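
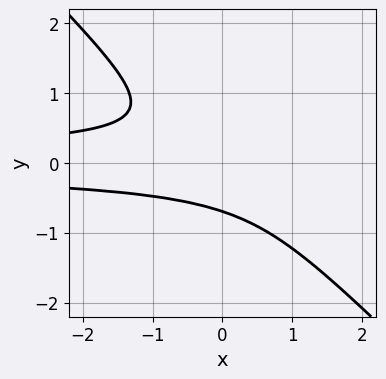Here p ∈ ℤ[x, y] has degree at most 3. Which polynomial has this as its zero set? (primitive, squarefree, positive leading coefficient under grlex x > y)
3*x*y^2 + 3*y^3 + 1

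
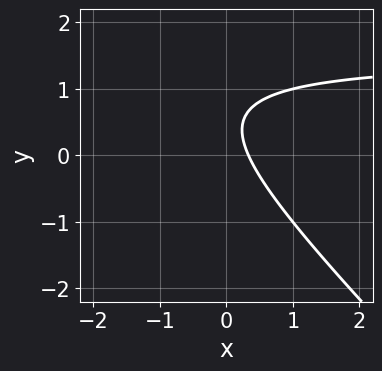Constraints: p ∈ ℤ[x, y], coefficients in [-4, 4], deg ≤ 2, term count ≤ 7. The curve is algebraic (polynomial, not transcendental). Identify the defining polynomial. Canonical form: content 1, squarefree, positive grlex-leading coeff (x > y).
2*x*y + 2*y^2 - 3*x - 2*y + 1

(a) deg p = 2. A generic line meets the curve in up to 2 points.
(b) Reading off the gridlines: it misses every integer gridline on the y-axis.
(c) Solving for integer coefficients yields p as stated.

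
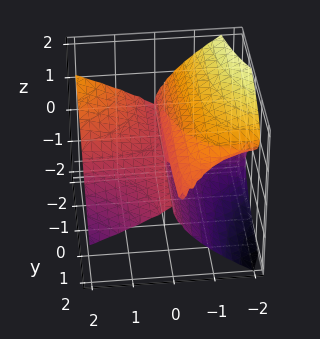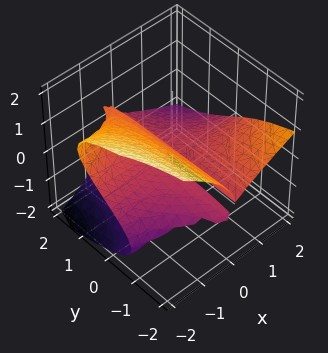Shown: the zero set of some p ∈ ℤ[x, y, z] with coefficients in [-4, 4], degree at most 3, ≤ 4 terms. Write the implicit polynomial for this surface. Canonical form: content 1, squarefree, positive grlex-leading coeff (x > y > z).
x^2*y + 2*z^3 + 3*x*z

1. Degree: no degree-2 surface has this shape, so deg p = 3.
2. Observable constraints: every point of the y-axis in the box is on the surface; the visible x-axis segment lies entirely on the surface.
3. Solving for integer coefficients yields p as stated.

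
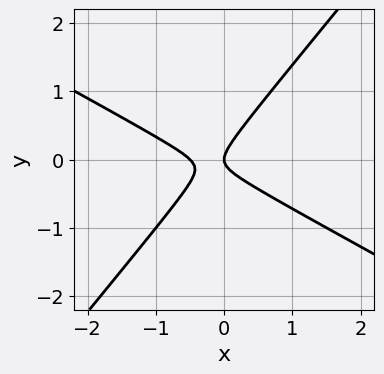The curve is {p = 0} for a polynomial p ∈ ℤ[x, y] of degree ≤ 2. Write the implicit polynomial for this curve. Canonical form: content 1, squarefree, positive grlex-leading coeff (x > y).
2*x^2 + 2*x*y - 3*y^2 + x

The degree is 2 — no degree-1 curve has this shape.
Observable constraints: it meets the x-axis at x = 0 (among the integer gridlines); it meets the y-axis at y = 0 (among the integer gridlines).
Solving for integer coefficients yields p as stated.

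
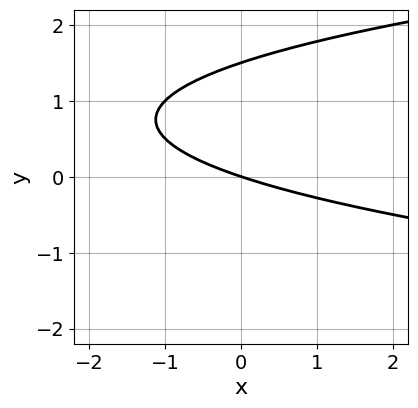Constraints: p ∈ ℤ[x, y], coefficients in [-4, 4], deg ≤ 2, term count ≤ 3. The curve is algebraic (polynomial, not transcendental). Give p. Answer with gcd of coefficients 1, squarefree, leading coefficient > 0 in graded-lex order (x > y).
2*y^2 - x - 3*y

(a) Degree: no degree-1 curve has this shape, so deg p = 2.
(b) From the axis intercepts and sections: it crosses the y-axis at the gridline y = 0; one x-axis crossing is at x = 0.
(c) Assembling these constraints gives the stated polynomial.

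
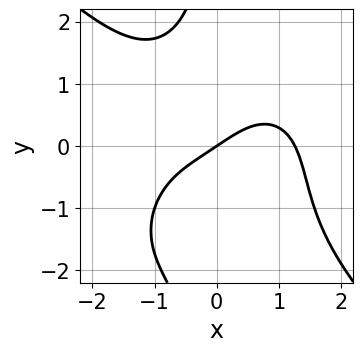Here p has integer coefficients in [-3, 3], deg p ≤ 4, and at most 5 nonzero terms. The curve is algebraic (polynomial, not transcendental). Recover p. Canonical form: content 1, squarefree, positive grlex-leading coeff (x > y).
x^4 + x*y^3 + x*y^2 - 2*x + 3*y

The degree is 4 — a generic line meets the curve in up to 4 points.
Against the integer gridlines: one x-axis crossing is at x = 0; one y-axis crossing is at y = 0.
Assembling these constraints gives the stated polynomial.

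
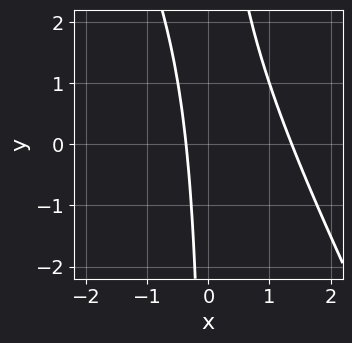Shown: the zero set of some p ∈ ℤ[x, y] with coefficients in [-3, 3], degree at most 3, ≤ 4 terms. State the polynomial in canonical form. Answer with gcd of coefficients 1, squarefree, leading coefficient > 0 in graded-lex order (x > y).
2*x^2 + x*y - 2*x - 1

Degree: a generic line meets the curve in up to 2 points, so deg p = 2.
Checking where it meets the axes: no y-intercept at any integer in the box.
Fitting integer coefficients to these (and the overall shape) gives p.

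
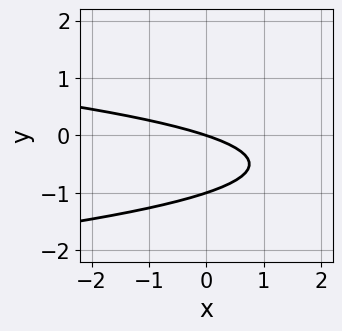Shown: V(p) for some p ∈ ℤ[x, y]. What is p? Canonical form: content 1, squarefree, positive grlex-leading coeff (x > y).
3*y^2 + x + 3*y

The degree is 2 — no degree-1 curve has this shape.
From the axis intercepts and sections: it meets the x-axis at x = 0 (among the integer gridlines); the y-axis gridline crossings are at y ∈ {-1, 0}.
Together with the visible shape, these determine p as stated.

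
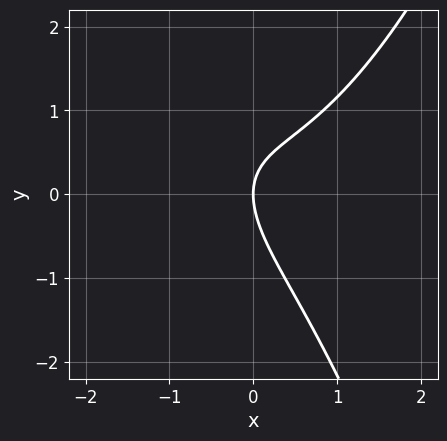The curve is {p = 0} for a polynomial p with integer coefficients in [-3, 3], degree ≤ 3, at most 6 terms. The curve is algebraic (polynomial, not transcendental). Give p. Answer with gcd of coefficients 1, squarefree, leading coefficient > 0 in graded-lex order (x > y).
deg p = 3.
Against the integer gridlines: it crosses the x-axis at the gridline x = 0; it crosses the y-axis at the gridline y = 0.
Matching integer coefficients to the picture gives p.

2*x^3 - 2*x*y - 2*y^2 + 3*x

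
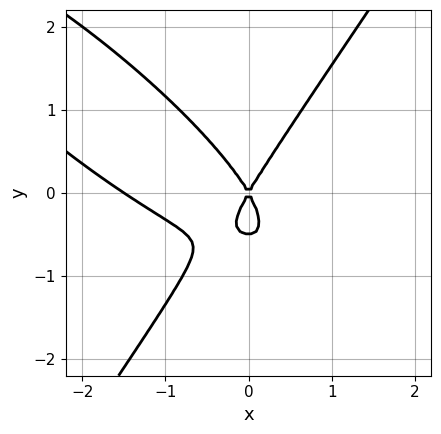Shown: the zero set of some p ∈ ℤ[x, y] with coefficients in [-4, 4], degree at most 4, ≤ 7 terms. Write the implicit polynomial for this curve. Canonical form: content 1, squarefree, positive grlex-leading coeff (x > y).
2*x^3 + 3*x^2*y - 2*y^3 + 3*x^2 - y^2

(a) Degree: a generic line meets the curve in up to 3 points, so deg p = 3.
(b) Observable constraints: it meets the x-axis at x = 0 (among the integer gridlines); it meets the y-axis at y = 0 (among the integer gridlines).
(c) Together with the visible shape, these determine p as stated.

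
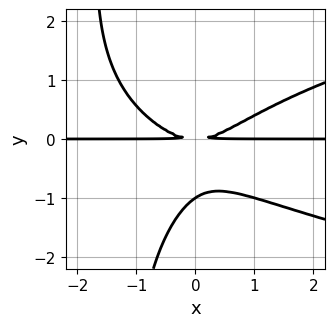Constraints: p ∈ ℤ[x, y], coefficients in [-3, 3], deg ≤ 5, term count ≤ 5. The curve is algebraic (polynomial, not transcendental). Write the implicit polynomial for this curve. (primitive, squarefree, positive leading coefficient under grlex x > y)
2*x*y^3 - 2*x^2*y + 3*y^3 + 3*y^2

(a) deg p = 4. The shape is more complex than any degree-3 curve.
(b) From the visible intercepts: it meets the y-axis at y = -1 (among the integer gridlines); every point of the x-axis in the box is on the curve.
(c) The integer polynomial consistent with all of this is the stated p.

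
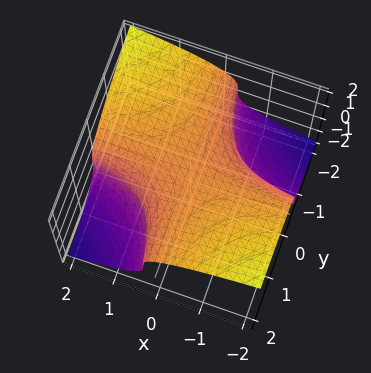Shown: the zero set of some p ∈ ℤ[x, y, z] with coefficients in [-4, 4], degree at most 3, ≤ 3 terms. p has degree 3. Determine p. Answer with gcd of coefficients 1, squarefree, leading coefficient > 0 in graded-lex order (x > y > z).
2*z^3 + 3*x*y - 2

(a) The degree is 3 — no degree-2 surface has this shape.
(b) Reading off the gridlines: one z-axis crossing is at z = 1; it misses every integer gridline on the x-axis; no y-intercept at any integer in the box.
(c) Putting this together gives p.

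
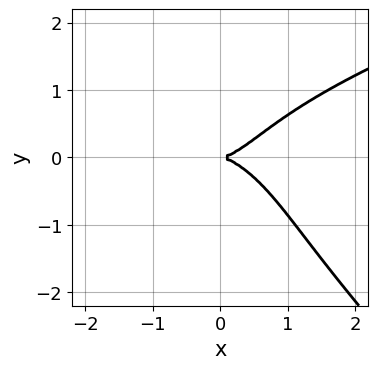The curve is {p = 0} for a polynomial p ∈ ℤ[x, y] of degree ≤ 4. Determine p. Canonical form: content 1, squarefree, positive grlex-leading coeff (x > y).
2*x*y^3 + 2*y^4 - 2*x^3 + 3*y^2

deg p = 4. A generic line meets the curve in up to 4 points.
Observable constraints: it meets the y-axis at y = 0 (among the integer gridlines); it meets the x-axis at x = 0 (among the integer gridlines).
Assembling these constraints gives the stated polynomial.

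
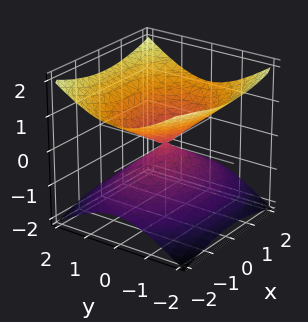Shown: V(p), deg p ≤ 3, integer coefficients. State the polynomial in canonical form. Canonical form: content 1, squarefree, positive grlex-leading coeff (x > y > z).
x^2 + 2*y^2 - 3*z^2

1. deg p = 2.
2. Symmetries: the x ↦ −x reflection is a symmetry, so x appears only in even powers; the z ↦ −z reflection is a symmetry, so z appears only in even powers; it's symmetric under y → −y, forcing even powers of y.
3. Against the integer gridlines: it crosses the x-axis at the gridline x = 0; it meets the z-axis at z = 0 (among the integer gridlines); one y-axis crossing is at y = 0.
4. The integer polynomial consistent with all of this is the stated p.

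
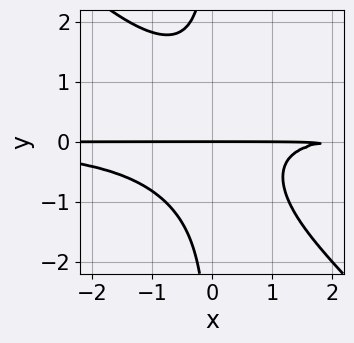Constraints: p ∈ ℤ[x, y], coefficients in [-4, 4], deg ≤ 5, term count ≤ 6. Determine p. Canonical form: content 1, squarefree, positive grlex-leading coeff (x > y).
(a) The degree is 4 — no degree-3 curve has this shape.
(b) From the axis intercepts and sections: the visible x-axis segment lies entirely on the curve; it meets the y-axis at y = 0 (among the integer gridlines).
(c) Putting this together gives p.

2*x^2*y^2 + 2*x*y^3 - x*y + 2*y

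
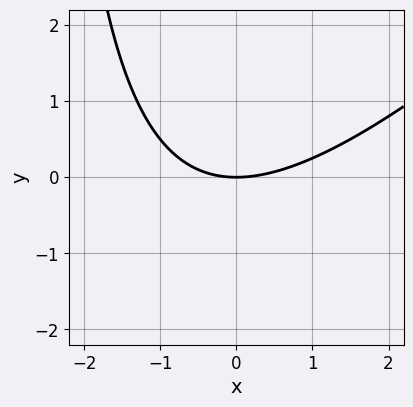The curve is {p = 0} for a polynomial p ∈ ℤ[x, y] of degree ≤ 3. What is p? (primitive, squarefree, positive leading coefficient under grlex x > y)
(a) deg p = 2.
(b) Checking where it meets the axes: one x-axis crossing is at x = 0; it crosses the y-axis at the gridline y = 0.
(c) These observations pin down the coefficients.

x^2 - x*y - 3*y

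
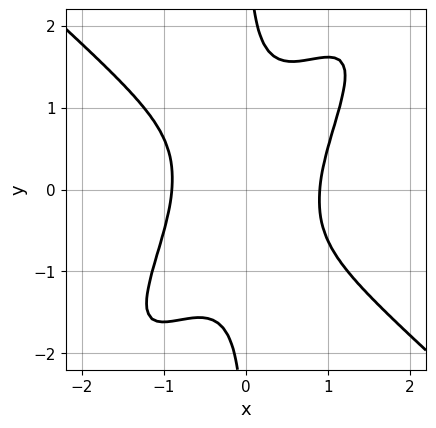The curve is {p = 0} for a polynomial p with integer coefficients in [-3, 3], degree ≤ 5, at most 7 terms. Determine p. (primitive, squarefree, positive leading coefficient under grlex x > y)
First, deg p = 4.
Next, checking where it meets the axes: no y-intercept at any integer in the box.
Finally, assembling these constraints gives the stated polynomial.

3*x^4 - x^3*y - 3*x^2*y^2 + 2*x*y^3 - 2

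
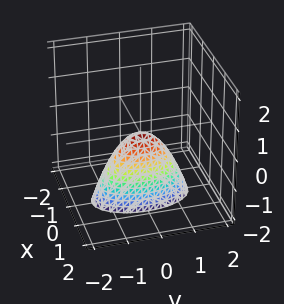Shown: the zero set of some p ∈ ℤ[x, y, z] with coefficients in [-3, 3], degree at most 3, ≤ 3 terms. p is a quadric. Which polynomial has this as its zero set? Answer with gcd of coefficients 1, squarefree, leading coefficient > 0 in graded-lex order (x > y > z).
deg p = 2. A single bowl opening along one axis; a quadric.
Symmetries: the x ↦ −x reflection is a symmetry, so x appears only in even powers; mirror symmetry y ↦ −y ⇒ only even powers of y.
Against the integer gridlines: it crosses the x-axis at the gridline x = 0; it meets the z-axis at z = 0 (among the integer gridlines); it crosses the y-axis at the gridline y = 0.
These observations pin down the coefficients.

3*x^2 + y^2 + z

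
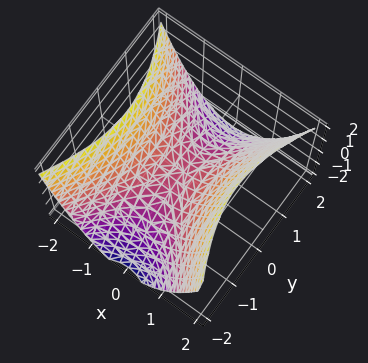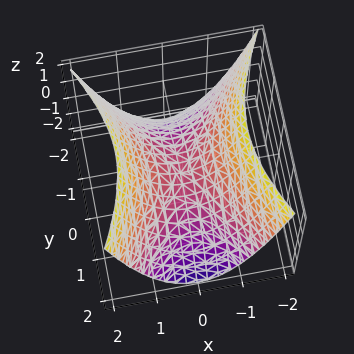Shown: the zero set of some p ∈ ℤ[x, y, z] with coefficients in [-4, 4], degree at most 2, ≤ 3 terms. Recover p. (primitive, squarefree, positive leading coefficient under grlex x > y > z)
Degree: a saddle surface; a quadric, so deg p = 2.
Symmetries: mirror symmetry y ↦ −y ⇒ only even powers of y; it's symmetric under x → −x, forcing even powers of x.
Observable constraints: one y-axis crossing is at y = 0; one x-axis crossing is at x = 0.
The integer polynomial consistent with all of this is the stated p.

2*x^2 - y^2 - 2*z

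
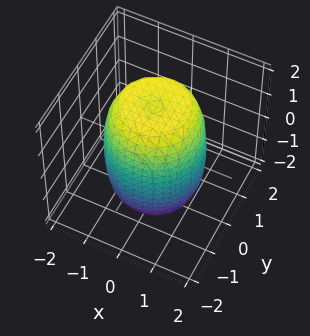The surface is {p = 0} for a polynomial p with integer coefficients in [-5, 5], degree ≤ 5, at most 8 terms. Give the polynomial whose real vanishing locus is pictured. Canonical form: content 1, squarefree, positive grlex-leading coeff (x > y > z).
2*x^4 + 4*x^2*y^2 + 2*y^4 - 2*x^2 - 2*y^2 + z^2 - 3

Degree: no degree-3 surface has this shape, so deg p = 4.
Symmetries: every cross-section ⟂ z is a circle, so x, y appear only via x² + y².
Reading off the gridlines: a circular section at z = -1 has radius between 1 and 2.
Assembling these constraints gives the stated polynomial.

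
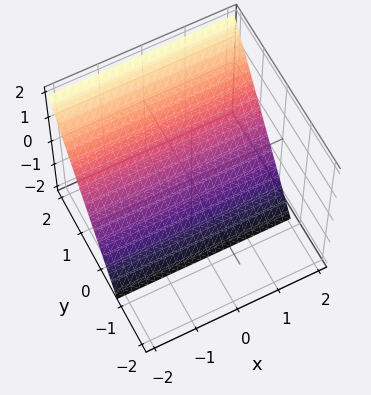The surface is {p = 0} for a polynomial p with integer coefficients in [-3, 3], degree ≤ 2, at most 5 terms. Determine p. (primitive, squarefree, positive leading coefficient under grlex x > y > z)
3*y - 2*z - 2

(a) deg p = 1. Every cross-section is a straight line — this is a plane.
(b) Against the integer gridlines: one z-axis crossing is at z = -1; it misses every integer gridline on the x-axis.
(c) Fitting integer coefficients to these (and the overall shape) gives p.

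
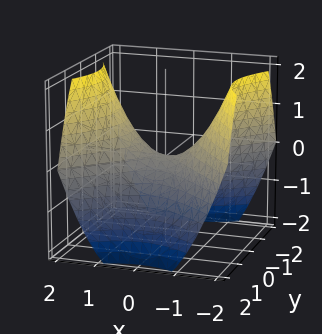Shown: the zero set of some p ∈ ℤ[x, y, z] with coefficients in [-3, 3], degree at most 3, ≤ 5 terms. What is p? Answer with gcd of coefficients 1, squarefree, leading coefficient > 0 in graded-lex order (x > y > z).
2*x^2 - 2*y^2 - 3*z

First, deg p = 2. A saddle surface; a quadric.
Next, symmetries: the y ↦ −y reflection is a symmetry, so y appears only in even powers; it's symmetric under x → −x, forcing even powers of x.
Then, reading off the gridlines: it crosses the x-axis at the gridline x = 0; one z-axis crossing is at z = 0; it crosses the y-axis at the gridline y = 0.
Finally, assembling these constraints gives the stated polynomial.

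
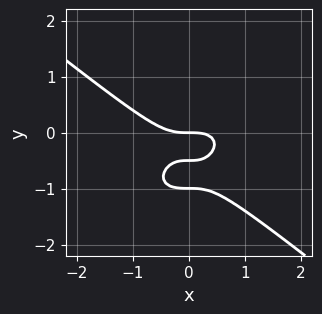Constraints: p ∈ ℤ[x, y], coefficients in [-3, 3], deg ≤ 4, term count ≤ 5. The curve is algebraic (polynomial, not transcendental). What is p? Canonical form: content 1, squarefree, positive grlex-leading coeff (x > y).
x^3 + 2*y^3 + 3*y^2 + y

deg p = 3.
From the axis intercepts and sections: it crosses the x-axis at the gridline x = 0; the y-axis gridline crossings are at y ∈ {-1, 0}.
Solving for integer coefficients yields p as stated.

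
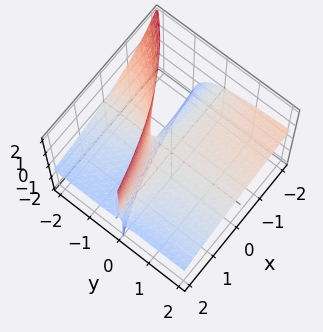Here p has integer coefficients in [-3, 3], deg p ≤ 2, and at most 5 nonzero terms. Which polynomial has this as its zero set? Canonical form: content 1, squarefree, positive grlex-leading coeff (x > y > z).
1. The degree is 2 — the shape is more complex than any degree-1 surface.
2. From the visible intercepts: every point of the x-axis in the box is on the surface; the visible y-axis segment lies entirely on the surface; one z-axis crossing is at z = 0.
3. These observations pin down the coefficients.

x*y - x*z + 3*y*z + 2*z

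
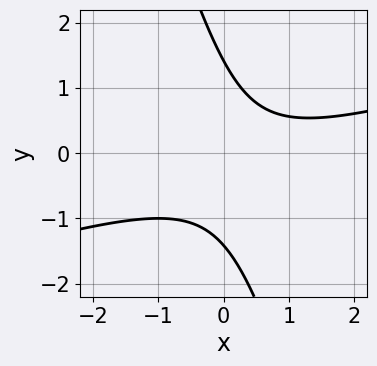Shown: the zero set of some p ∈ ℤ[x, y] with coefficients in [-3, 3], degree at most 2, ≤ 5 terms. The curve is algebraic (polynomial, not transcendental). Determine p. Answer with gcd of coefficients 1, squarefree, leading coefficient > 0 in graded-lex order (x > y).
x^2 - 3*x*y - y^2 - x + 2

1. deg p = 2.
2. From the axis intercepts and sections: it misses every integer gridline on the x-axis.
3. Solving for integer coefficients yields p as stated.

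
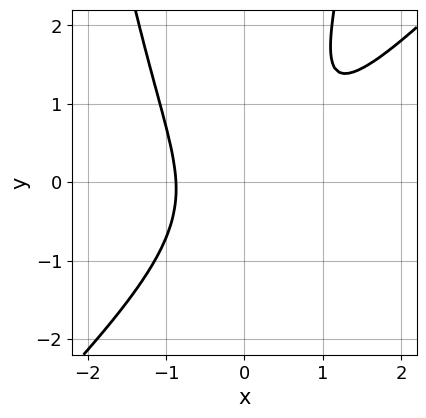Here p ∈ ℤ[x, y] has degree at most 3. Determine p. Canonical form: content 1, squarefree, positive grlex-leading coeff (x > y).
3*x^3 - 3*x^2*y - 3*x*y + 2*y^2 + 2

First, the degree is 3 — the shape is more complex than any degree-2 curve.
Then, checking where it meets the axes: the curve avoids every integer y-axis point in the box.
Finally, fitting integer coefficients to these (and the overall shape) gives p.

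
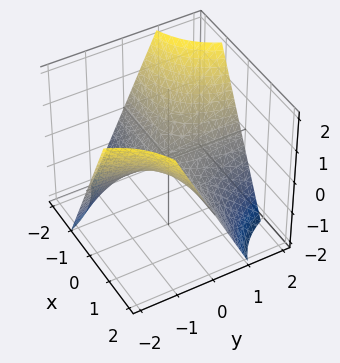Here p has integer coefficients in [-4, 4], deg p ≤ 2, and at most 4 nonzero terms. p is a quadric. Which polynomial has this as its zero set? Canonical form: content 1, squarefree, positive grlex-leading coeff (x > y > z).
x*y + z

1. deg p = 2. A saddle surface; a quadric.
2. From the axis intercepts and sections: every point of the x-axis in the box is on the surface; one z-axis crossing is at z = 0.
3. Solving for integer coefficients yields p as stated. Check: (0, -1, 0) on the y-axis lies on the surface, and p(0, -1, 0) = 0. ✓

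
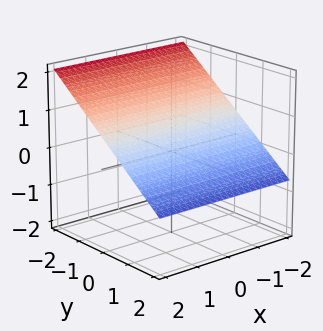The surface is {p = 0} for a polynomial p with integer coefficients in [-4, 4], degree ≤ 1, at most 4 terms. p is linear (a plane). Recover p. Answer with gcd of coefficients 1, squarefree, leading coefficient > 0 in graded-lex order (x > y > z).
2*y + 3*z - 2

1. Degree: every cross-section is a straight line — this is a plane, so deg p = 1.
2. Against the integer gridlines: it misses every integer gridline on the x-axis; it meets the y-axis at y = 1 (among the integer gridlines).
3. Assembling these constraints gives the stated polynomial.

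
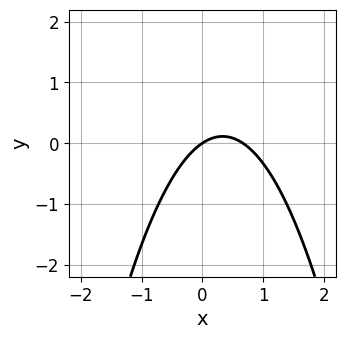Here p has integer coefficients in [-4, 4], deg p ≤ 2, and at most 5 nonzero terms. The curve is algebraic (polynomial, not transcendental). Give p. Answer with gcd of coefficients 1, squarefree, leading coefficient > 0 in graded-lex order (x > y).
First, the degree is 2 — the shape is more complex than any degree-1 curve.
Next, against the integer gridlines: it crosses the y-axis at the gridline y = 0; it meets the x-axis at x = 0 (among the integer gridlines).
Finally, matching integer coefficients to the picture gives p.

3*x^2 - 2*x + 3*y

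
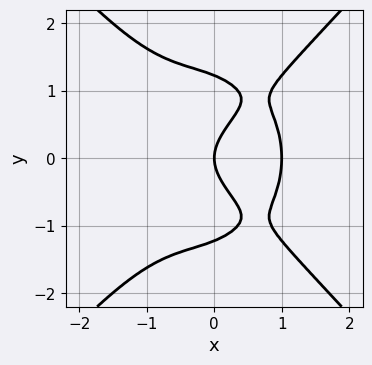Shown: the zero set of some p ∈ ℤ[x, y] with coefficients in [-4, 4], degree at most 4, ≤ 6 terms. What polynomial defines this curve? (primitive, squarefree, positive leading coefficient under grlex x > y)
3*x^4 - 2*y^4 + 3*y^2 - 3*x

First, the degree is 4 — no degree-3 curve has this shape.
Next, symmetries: mirror symmetry y ↦ −y ⇒ only even powers of y.
Then, observable constraints: the x-axis gridline crossings are at x ∈ {0, 1}; one y-axis crossing is at y = 0.
Finally, solving for integer coefficients yields p as stated.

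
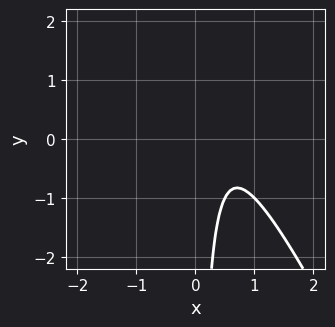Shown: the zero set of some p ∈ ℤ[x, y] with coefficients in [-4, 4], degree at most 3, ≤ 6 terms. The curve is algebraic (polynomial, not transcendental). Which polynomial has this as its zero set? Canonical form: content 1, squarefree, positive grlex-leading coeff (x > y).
2*x^2 + x*y - 2*x + 1

deg p = 2. No degree-1 curve has this shape.
Observable constraints: it misses every integer gridline on the y-axis; it misses every integer gridline on the x-axis.
The integer polynomial consistent with all of this is the stated p.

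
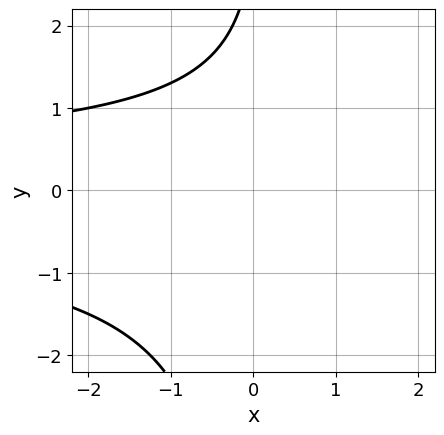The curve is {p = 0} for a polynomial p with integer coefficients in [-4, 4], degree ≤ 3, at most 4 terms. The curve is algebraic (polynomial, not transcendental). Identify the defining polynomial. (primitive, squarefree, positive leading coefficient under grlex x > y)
(a) deg p = 3. A generic line meets the curve in up to 3 points.
(b) Checking where it meets the axes: the curve avoids every integer x-axis point in the box; no y-intercept at any integer in the box.
(c) The integer polynomial consistent with all of this is the stated p.

x*y^2 - y + 3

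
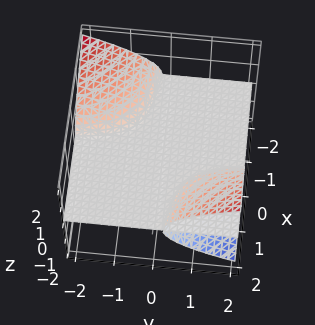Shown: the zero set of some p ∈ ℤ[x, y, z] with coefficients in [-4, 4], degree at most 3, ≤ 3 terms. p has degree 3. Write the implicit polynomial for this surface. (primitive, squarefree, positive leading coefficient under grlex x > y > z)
2*x*y*z - 3*z^3 - z

(a) I count 3 distinct pieces.
(b) Degree: the shape is more complex than any degree-2 surface, so deg p = 3.
(c) From the axis intercepts and sections: one z-axis crossing is at z = 0; every point of the y-axis in the box is on the surface.
(d) Putting this together gives p.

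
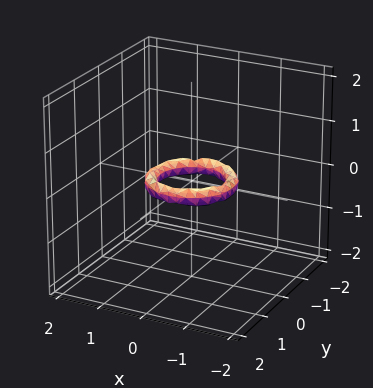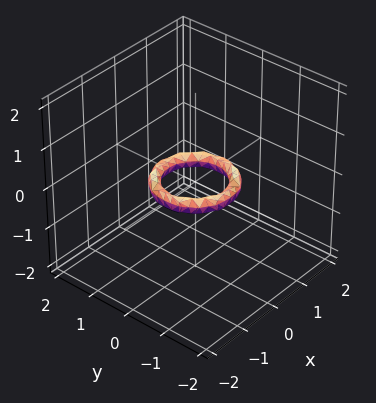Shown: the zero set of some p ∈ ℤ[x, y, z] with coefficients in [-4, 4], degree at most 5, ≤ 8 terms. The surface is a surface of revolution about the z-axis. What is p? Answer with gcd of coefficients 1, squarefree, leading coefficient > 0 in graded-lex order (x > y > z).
1. The degree is 4 — the shape is more complex than any degree-3 surface.
2. Symmetries: the surface is invariant under rotation about z: p = q(x² + y², z).
3. Against the integer gridlines: the x-axis gridline crossings are at x ∈ {-1, 1}; no z-intercept at any integer in the box.
4. Solving for integer coefficients yields p as stated.

2*x^4 + 4*x^2*y^2 + 2*y^4 - 3*x^2 - 3*y^2 + 3*z^2 + 1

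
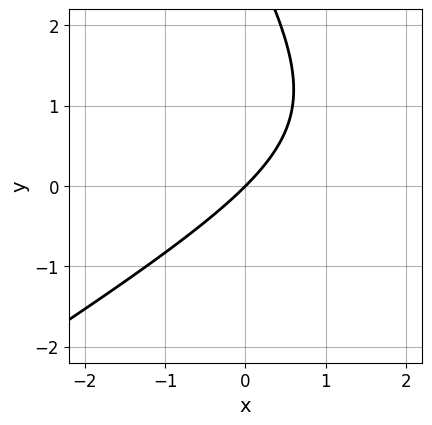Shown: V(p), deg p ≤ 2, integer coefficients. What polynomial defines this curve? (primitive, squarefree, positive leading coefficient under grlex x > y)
x^2 - x*y - y^2 - 3*x + 3*y

Degree: a generic line meets the curve in up to 2 points, so deg p = 2.
From the visible intercepts: one y-axis crossing is at y = 0; one x-axis crossing is at x = 0.
Fitting integer coefficients to these (and the overall shape) gives p.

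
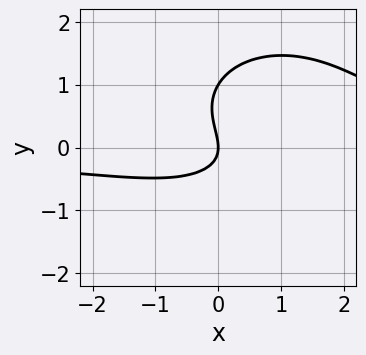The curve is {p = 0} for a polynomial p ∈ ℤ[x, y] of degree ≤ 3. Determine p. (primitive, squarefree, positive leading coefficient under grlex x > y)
2*x^2*y + 3*y^3 - 2*x*y - 3*y^2 - 3*x

1. The degree is 3 — no degree-2 curve has this shape.
2. From the axis intercepts and sections: it meets the x-axis at x = 0 (among the integer gridlines); among the integer gridlines, it crosses the y-axis at y ∈ {0, 1}.
3. The integer polynomial consistent with all of this is the stated p.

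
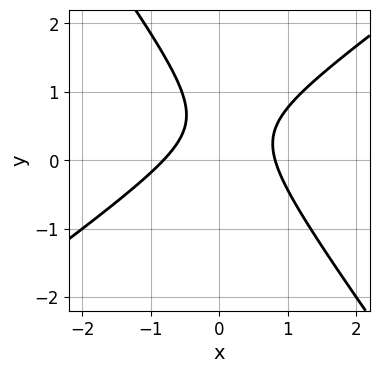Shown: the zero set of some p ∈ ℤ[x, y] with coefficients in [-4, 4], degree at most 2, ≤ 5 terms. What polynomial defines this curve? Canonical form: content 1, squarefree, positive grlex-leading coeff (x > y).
3*x^2 - 2*x*y - 3*y^2 + 3*y - 2

Degree: no degree-1 curve has this shape, so deg p = 2.
Observable constraints: the curve avoids every integer y-axis point in the box.
Matching integer coefficients to the picture gives p.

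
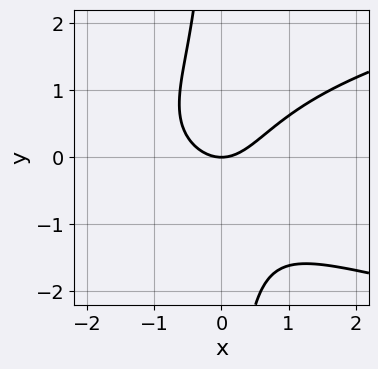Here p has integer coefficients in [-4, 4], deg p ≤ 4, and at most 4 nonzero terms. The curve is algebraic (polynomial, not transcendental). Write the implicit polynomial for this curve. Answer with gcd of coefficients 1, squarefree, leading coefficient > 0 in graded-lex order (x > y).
1. Degree: the shape is more complex than any degree-2 curve, so deg p = 3.
2. Checking where it meets the axes: it meets the y-axis at y = 0 (among the integer gridlines); it crosses the x-axis at the gridline x = 0.
3. The integer polynomial consistent with all of this is the stated p.

x*y^2 - x^2 + y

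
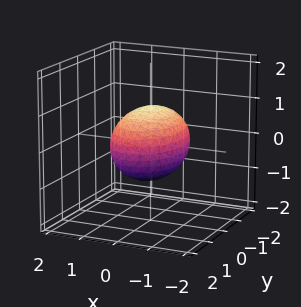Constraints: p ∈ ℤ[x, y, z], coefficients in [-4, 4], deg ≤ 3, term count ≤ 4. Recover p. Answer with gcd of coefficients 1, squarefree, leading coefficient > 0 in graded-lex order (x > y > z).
2*x^2 + y^2 + 2*z^2 - 2

(a) deg p = 2. Bounded and convex; a quadric.
(b) Symmetries: mirror symmetry z ↦ −z ⇒ only even powers of z; the x ↦ −x reflection is a symmetry, so x appears only in even powers; the y ↦ −y reflection is a symmetry, so y appears only in even powers.
(c) Reading off the gridlines: among the integer gridlines, it crosses the z-axis at z ∈ {-1, 1}; among the integer gridlines, it crosses the x-axis at x ∈ {-1, 1}.
(d) Solving for integer coefficients yields p as stated.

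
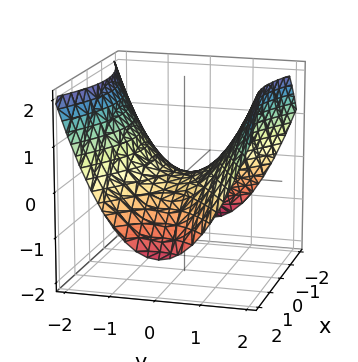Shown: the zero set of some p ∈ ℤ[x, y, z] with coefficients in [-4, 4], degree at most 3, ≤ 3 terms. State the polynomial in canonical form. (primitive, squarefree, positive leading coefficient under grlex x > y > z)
x^2 - 2*y^2 + 3*z

First, degree: a hyperbolic paraboloid; a quadric, so deg p = 2.
Then, symmetries: mirror symmetry x ↦ −x ⇒ only even powers of x; it's symmetric under y → −y, forcing even powers of y.
Next, reading off the gridlines: it crosses the x-axis at the gridline x = 0; it meets the y-axis at y = 0 (among the integer gridlines); one z-axis crossing is at z = 0.
Finally, putting this together gives p.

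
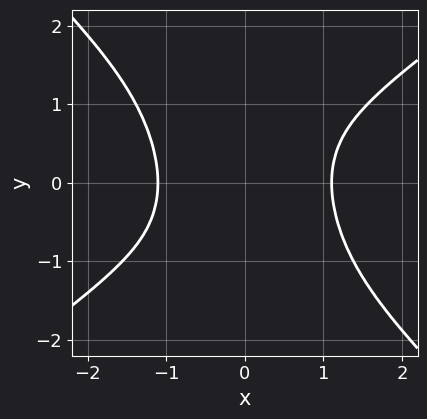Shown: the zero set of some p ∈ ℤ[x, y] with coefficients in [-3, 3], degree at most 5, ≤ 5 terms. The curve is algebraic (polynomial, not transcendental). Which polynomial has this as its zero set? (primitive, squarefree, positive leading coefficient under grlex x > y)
2*x^4 - 3*x^2*y^2 - x*y^3 - 3

(a) The degree is 4 — no degree-3 curve has this shape.
(b) Checking where it meets the axes: no y-intercept at any integer in the box.
(c) These observations pin down the coefficients.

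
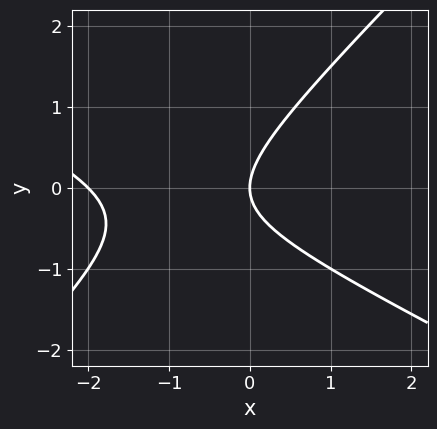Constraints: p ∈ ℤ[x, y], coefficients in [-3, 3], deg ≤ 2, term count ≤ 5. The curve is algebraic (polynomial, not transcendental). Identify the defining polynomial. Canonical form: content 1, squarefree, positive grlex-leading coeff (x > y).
x^2 + x*y - 2*y^2 + 2*x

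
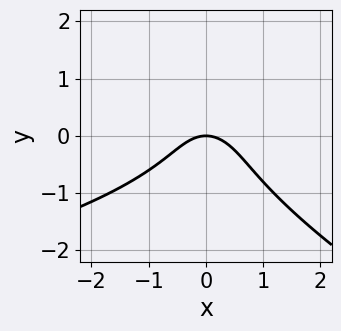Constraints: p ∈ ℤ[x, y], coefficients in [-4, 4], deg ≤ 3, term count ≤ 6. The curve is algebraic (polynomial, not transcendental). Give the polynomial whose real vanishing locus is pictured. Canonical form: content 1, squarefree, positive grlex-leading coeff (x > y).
1. The degree is 3 — the shape is more complex than any degree-2 curve.
2. Reading off the gridlines: one y-axis crossing is at y = 0; it meets the x-axis at x = 0 (among the integer gridlines).
3. Assembling these constraints gives the stated polynomial.

x*y^2 + 2*y^3 + 2*x^2 + 2*y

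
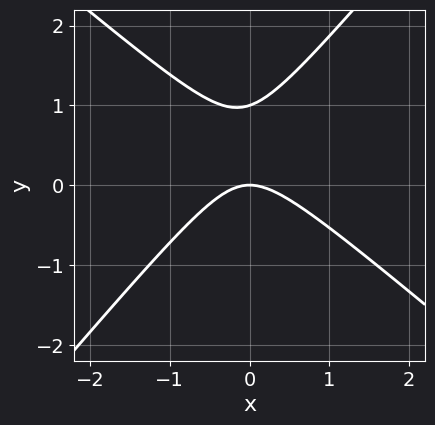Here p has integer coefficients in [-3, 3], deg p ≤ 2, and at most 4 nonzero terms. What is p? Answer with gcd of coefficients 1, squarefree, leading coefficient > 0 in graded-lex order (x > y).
3*x^2 + x*y - 3*y^2 + 3*y

(a) The degree is 2 — the shape is more complex than any degree-1 curve.
(b) Reading off the gridlines: it meets the x-axis at x = 0 (among the integer gridlines); among the integer gridlines, it crosses the y-axis at y ∈ {0, 1}.
(c) Matching integer coefficients to the picture gives p.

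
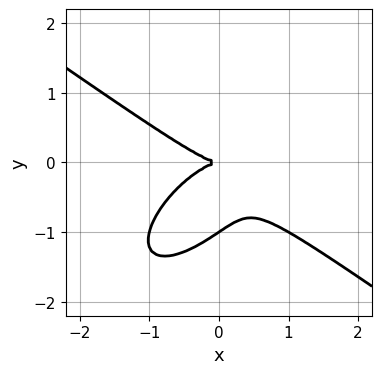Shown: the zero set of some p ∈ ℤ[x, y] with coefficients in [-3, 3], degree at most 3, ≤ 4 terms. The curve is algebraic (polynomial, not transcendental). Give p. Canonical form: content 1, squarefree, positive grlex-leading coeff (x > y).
2*x^3 - 2*x*y^2 + 3*y^3 + 3*y^2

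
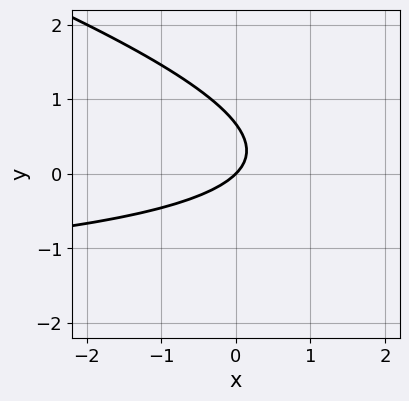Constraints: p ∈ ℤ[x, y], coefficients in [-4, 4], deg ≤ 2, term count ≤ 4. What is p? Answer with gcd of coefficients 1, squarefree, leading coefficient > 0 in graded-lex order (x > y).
1. deg p = 2. No degree-1 curve has this shape.
2. Reading off the gridlines: one y-axis crossing is at y = 0; one x-axis crossing is at x = 0.
3. The integer polynomial consistent with all of this is the stated p.

x*y + 3*y^2 + 2*x - 2*y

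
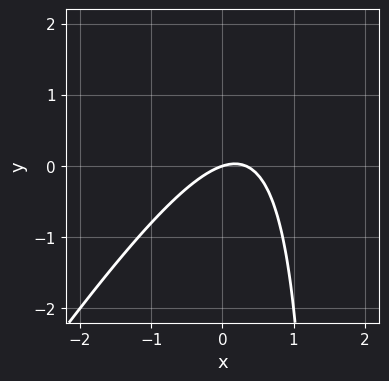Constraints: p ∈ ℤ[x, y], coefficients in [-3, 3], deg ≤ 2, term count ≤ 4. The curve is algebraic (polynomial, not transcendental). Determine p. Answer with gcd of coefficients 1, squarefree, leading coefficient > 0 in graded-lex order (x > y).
3*x^2 - 2*x*y - x + 3*y

Degree: a generic line meets the curve in up to 2 points, so deg p = 2.
From the axis intercepts and sections: it meets the x-axis at x = 0 (among the integer gridlines); one y-axis crossing is at y = 0.
Matching integer coefficients to the picture gives p.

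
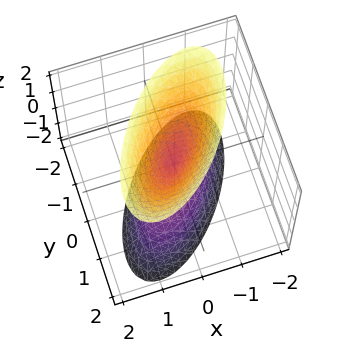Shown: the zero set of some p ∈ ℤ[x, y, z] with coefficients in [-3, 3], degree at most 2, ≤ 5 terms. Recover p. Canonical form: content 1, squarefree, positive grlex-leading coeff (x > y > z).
1. There are 2 components. Treating them together as one polynomial.
2. deg p = 2. No degree-1 surface has this shape.
3. Checking where it meets the axes: it meets the z-axis at z = 0 (among the integer gridlines); one y-axis crossing is at y = 0; it crosses the x-axis at the gridline x = 0.
4. Putting this together gives p.

3*x^2 - 3*x*y + 2*y^2 - z^2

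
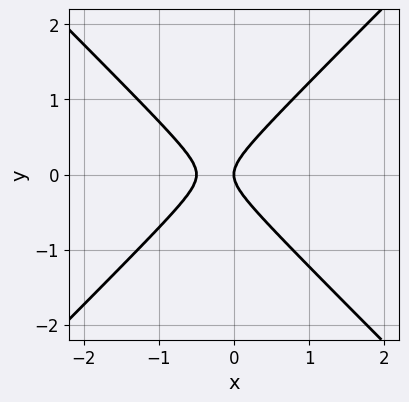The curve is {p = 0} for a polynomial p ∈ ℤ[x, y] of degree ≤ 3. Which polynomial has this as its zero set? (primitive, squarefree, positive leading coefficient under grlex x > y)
Degree: no degree-1 curve has this shape, so deg p = 2.
Symmetries: it's symmetric under y → −y, forcing even powers of y.
Checking where it meets the axes: it crosses the x-axis at the gridline x = 0; it crosses the y-axis at the gridline y = 0.
Assembling these constraints gives the stated polynomial.

2*x^2 - 2*y^2 + x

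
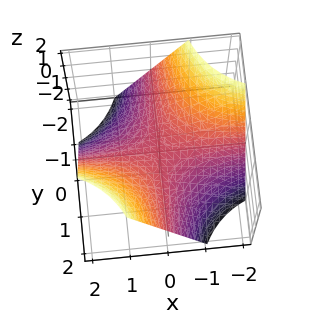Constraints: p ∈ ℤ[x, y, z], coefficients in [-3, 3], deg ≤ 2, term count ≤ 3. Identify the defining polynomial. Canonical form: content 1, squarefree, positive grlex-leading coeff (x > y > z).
First, the degree is 2 — a saddle surface; a quadric.
Then, reading off the gridlines: every point of the y-axis in the box is on the surface; it crosses the z-axis at the gridline z = 0.
Finally, these observations pin down the coefficients.

x*y - z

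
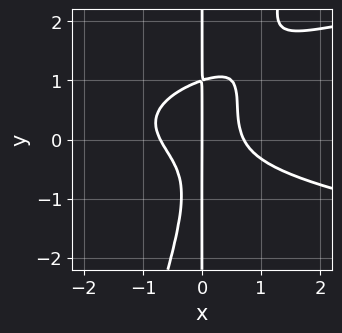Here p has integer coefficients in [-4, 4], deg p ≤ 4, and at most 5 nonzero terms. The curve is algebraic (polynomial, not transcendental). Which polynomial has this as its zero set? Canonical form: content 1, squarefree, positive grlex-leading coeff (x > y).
3*x^2*y^2 - x*y^3 - 2*x^3 - 2*x^2*y + x

1. The degree is 4 — a generic line meets the curve in up to 4 points.
2. Checking where it meets the axes: it meets the x-axis at x = 0 (among the integer gridlines); every point of the y-axis in the box is on the curve.
3. Fitting integer coefficients to these (and the overall shape) gives p.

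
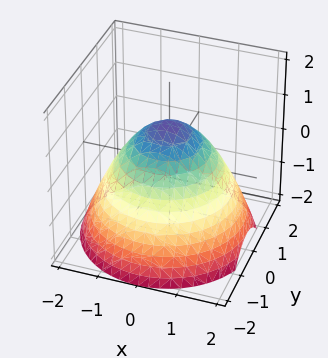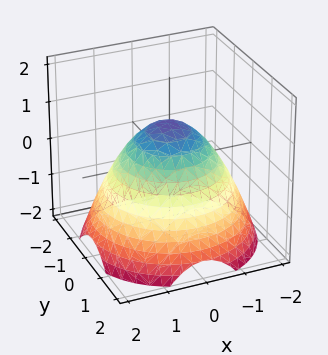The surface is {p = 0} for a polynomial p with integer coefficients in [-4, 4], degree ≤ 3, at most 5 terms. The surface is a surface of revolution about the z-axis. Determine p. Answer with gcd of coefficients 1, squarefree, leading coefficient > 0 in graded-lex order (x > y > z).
2*x^2 + 2*y^2 + 3*z - 3

The degree is 2 — the shape is more complex than any degree-1 surface.
Symmetries: rotational symmetry about the z-axis ⇒ p depends on x, y only through x² + y².
From the axis intercepts and sections: a circular section at z = -1 has radius between 1 and 2; it crosses the z-axis at the gridline z = 1.
The integer polynomial consistent with all of this is the stated p.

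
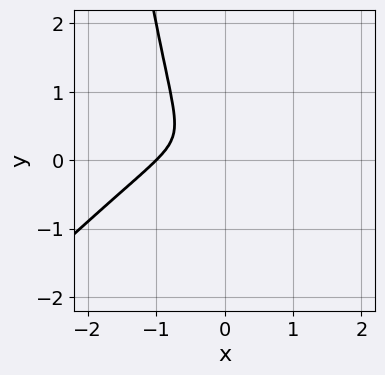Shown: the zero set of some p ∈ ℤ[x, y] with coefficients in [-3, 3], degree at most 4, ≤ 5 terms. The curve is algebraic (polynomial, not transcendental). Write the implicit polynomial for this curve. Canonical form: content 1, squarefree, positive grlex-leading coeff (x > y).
First, the degree is 3 — the shape is more complex than any degree-2 curve.
Next, against the integer gridlines: it crosses the x-axis at the gridline x = -1.
Finally, these observations pin down the coefficients.

2*x^3 - 2*x^2*y + 2*x^2 + y^2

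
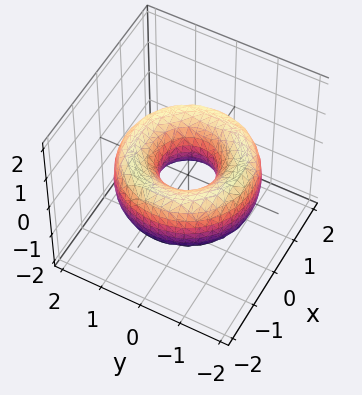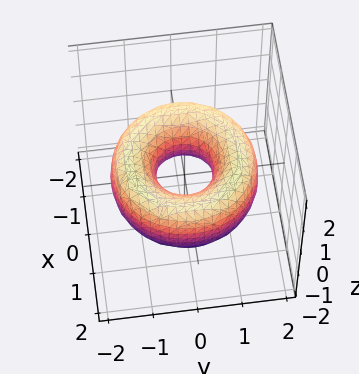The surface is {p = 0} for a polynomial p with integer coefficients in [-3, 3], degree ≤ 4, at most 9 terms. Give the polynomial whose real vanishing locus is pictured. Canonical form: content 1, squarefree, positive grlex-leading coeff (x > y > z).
x^4 + 2*x^2*y^2 + y^4 - 3*x^2 - 3*y^2 + 2*z^2 + 1

Degree: no degree-3 surface has this shape, so deg p = 4.
Symmetries: rotational symmetry about the z-axis ⇒ p depends on x, y only through x² + y².
From the visible intercepts: a circular section at z = 0 has radius between 0 and 1; the surface avoids every integer z-axis point in the box.
Matching integer coefficients to the picture gives p.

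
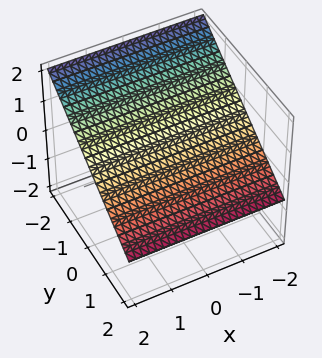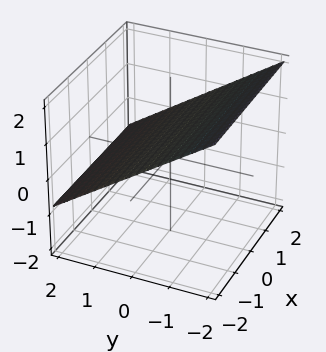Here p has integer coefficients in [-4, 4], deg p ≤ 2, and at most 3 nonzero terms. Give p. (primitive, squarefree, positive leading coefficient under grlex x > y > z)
2*y + 3*z - 2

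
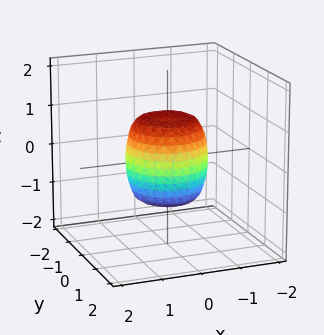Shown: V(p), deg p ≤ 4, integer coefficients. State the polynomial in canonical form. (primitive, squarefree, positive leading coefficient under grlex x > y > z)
2*x^4 + 4*x^2*y^2 + 2*y^4 - x^2 - y^2 + z^2 - 1

1. Degree: the shape is more complex than any degree-3 surface, so deg p = 4.
2. Symmetry: the z-axis is an axis of rotation, so x and y enter only as x² + y².
3. From the axis intercepts and sections: among the integer gridlines, it crosses the z-axis at z ∈ {-1, 1}; a circular section at z = -1 has radius between 0 and 1; among the integer gridlines, it crosses the y-axis at y ∈ {-1, 1}.
4. Solving for integer coefficients yields p as stated. Check: (-1, 0, 0) on the x-axis lies on the surface, and p(-1, 0, 0) = 0. ✓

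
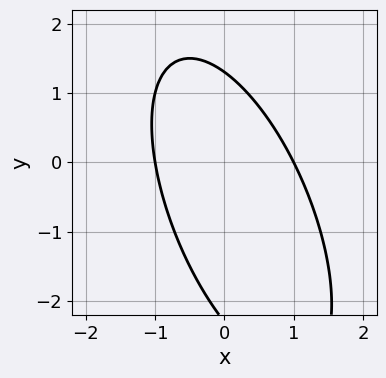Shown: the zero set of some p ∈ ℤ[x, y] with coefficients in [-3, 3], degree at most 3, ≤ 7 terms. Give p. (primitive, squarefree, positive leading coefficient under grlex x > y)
(a) The degree is 2 — a generic line meets the curve in up to 2 points.
(b) Observable constraints: the x-axis gridline crossings are at x ∈ {-1, 1}.
(c) Together with the visible shape, these determine p as stated.

3*x^2 + 2*x*y + y^2 + y - 3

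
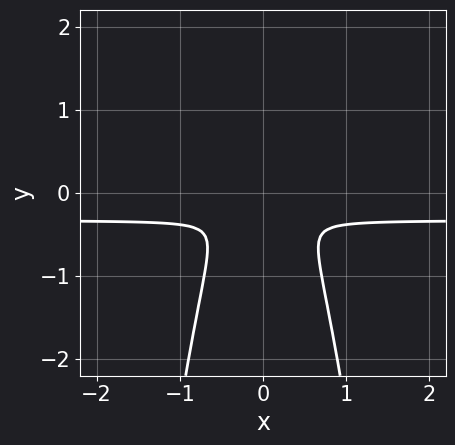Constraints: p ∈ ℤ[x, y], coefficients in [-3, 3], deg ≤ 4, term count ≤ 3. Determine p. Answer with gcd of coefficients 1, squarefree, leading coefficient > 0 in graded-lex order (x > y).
deg p = 3. No degree-2 curve has this shape.
Symmetries: it's symmetric under x → −x, forcing even powers of x.
Fitting integer coefficients to these (and the overall shape) gives p.

3*x^2*y + x^2 + y^2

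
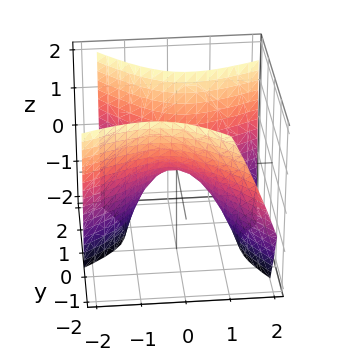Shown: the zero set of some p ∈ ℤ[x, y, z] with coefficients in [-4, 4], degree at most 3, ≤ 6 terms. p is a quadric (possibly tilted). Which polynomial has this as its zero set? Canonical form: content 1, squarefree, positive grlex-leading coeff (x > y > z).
2*x^2 - 2*x*y - 3*y^2 - y*z + 2*z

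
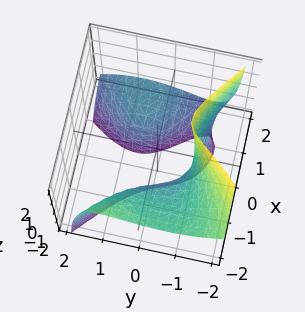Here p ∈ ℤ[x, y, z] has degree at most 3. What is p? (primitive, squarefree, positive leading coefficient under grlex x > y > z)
x^3 + 3*x^2*z + 3*x*y*z + 2*y^3 + 2

(a) The degree is 3 — a generic line meets the surface in up to 3 points.
(b) From the visible intercepts: the surface avoids every integer z-axis point in the box; one y-axis crossing is at y = -1.
(c) Together with the visible shape, these determine p as stated.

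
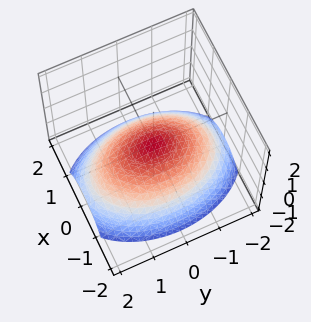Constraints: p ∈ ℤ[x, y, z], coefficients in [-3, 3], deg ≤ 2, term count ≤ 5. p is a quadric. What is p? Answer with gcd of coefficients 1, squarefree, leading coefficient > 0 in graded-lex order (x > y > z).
1. deg p = 2.
2. Symmetries: it's symmetric under x → −x, forcing even powers of x; the y ↦ −y reflection is a symmetry, so y appears only in even powers.
3. Reading off the gridlines: it meets the y-axis at y = 0 (among the integer gridlines); one x-axis crossing is at x = 0.
4. Together with the visible shape, these determine p as stated.

2*x^2 + y^2 + 3*z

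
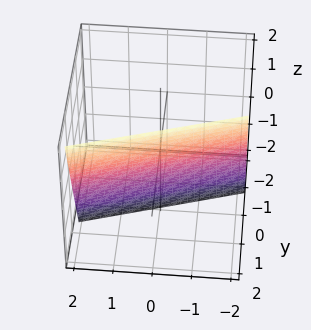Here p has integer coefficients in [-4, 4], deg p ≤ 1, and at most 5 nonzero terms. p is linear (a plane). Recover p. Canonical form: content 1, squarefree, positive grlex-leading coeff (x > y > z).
x - 3*y + z + 2

(a) Degree: every cross-section is a straight line — this is a plane, so deg p = 1.
(b) Checking where it meets the axes: it meets the x-axis at x = -2 (among the integer gridlines); one z-axis crossing is at z = -2.
(c) The integer polynomial consistent with all of this is the stated p.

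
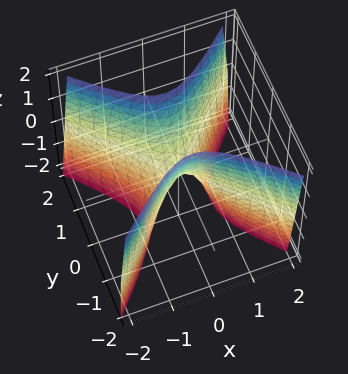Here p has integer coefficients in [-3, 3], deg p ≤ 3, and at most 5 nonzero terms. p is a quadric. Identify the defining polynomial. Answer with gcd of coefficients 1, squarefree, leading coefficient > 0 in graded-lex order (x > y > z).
(a) Degree: a hyperbolic paraboloid; a quadric, so deg p = 2.
(b) Symmetries: it's symmetric under x → −x, forcing even powers of x; it's symmetric under y → −y, forcing even powers of y.
(c) Reading off the gridlines: it crosses the y-axis at the gridline y = 0; it crosses the x-axis at the gridline x = 0; one z-axis crossing is at z = 0.
(d) Fitting integer coefficients to these (and the overall shape) gives p.

3*x^2 - 3*y^2 + z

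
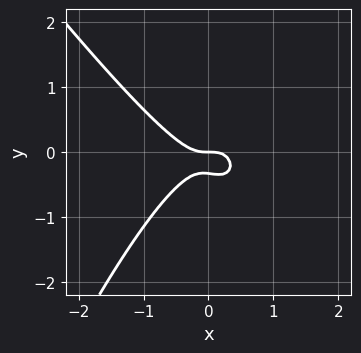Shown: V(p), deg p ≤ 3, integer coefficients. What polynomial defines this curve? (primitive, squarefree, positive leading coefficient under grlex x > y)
1. The degree is 3 — a generic line meets the curve in up to 3 points.
2. From the visible intercepts: it meets the y-axis at y = 0 (among the integer gridlines); it crosses the x-axis at the gridline x = 0.
3. Fitting integer coefficients to these (and the overall shape) gives p.

3*x^3 + x^2*y - x*y^2 + 3*y^2 + y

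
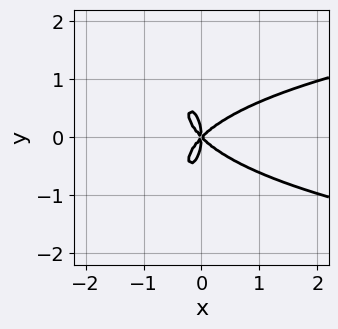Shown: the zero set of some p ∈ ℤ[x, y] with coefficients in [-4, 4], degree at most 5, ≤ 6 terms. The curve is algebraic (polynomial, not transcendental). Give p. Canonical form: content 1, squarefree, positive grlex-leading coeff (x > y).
The degree is 4 — no degree-3 curve has this shape.
Symmetries: mirror symmetry y ↦ −y ⇒ only even powers of y.
Against the integer gridlines: it meets the y-axis at y = 0 (among the integer gridlines); one x-axis crossing is at x = 0.
Fitting integer coefficients to these (and the overall shape) gives p.

3*x^2*y^2 + y^4 - 2*x^3 + 2*x*y^2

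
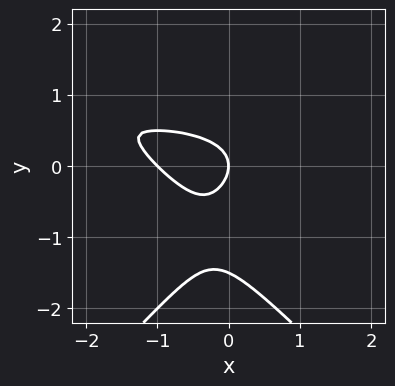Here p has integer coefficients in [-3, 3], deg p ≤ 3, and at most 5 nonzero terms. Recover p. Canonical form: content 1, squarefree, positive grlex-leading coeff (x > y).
2*x^2*y - 2*y^3 - 2*x^2 - 3*y^2 - 2*x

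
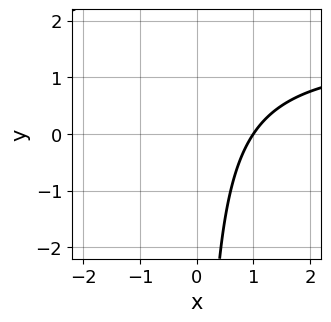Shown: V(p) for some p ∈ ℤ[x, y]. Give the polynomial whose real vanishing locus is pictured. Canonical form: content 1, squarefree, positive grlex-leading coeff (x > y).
2*x*y - 3*x + 3

1. deg p = 2.
2. From the axis intercepts and sections: the curve avoids every integer y-axis point in the box; one x-axis crossing is at x = 1.
3. These observations pin down the coefficients.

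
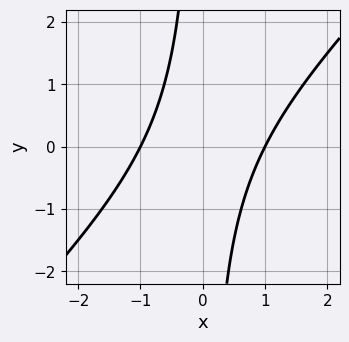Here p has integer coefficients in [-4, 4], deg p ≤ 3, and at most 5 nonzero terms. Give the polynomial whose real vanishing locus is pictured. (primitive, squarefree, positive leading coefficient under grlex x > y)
x^2 - x*y - 1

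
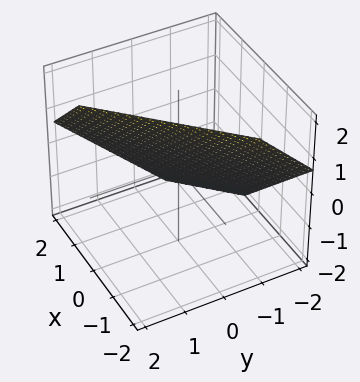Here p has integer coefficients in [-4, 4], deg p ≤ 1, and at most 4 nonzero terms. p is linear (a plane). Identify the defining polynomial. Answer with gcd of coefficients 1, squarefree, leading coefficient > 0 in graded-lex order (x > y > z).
3*x - 3*y + 3*z - 2

(a) deg p = 1. The surface is flat (a plane).
(b) Matching integer coefficients to the picture gives p.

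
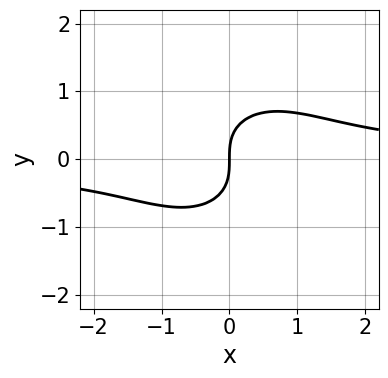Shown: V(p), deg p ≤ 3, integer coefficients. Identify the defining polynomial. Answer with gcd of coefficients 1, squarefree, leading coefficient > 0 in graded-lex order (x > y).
x^2*y + y^3 - x

First, the degree is 3 — no degree-2 curve has this shape.
Then, checking where it meets the axes: it meets the y-axis at y = 0 (among the integer gridlines); it meets the x-axis at x = 0 (among the integer gridlines).
Finally, putting this together gives p.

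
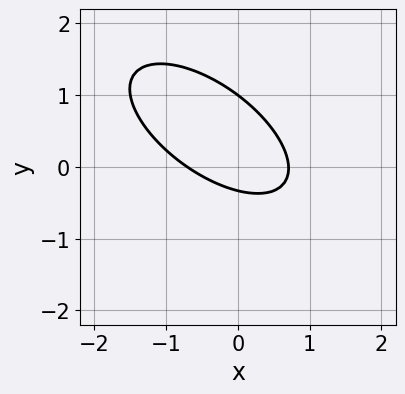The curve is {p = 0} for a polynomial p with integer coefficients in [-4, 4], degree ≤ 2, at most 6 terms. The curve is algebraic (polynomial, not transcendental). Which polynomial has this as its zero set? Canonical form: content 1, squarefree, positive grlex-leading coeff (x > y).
2*x^2 + 3*x*y + 3*y^2 - 2*y - 1

(a) deg p = 2. The shape is more complex than any degree-1 curve.
(b) Reading off the gridlines: one y-axis crossing is at y = 1.
(c) Solving for integer coefficients yields p as stated.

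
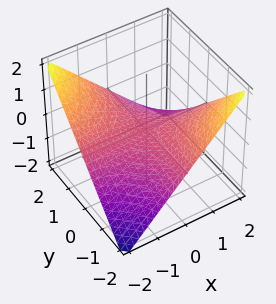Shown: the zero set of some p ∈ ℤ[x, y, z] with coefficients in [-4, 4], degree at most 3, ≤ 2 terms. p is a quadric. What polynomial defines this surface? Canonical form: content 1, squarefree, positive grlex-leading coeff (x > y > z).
deg p = 2. A saddle surface; a quadric.
From the axis intercepts and sections: one z-axis crossing is at z = 0; the visible y-axis segment lies entirely on the surface; the visible x-axis segment lies entirely on the surface.
Putting this together gives p.

x*y + 2*z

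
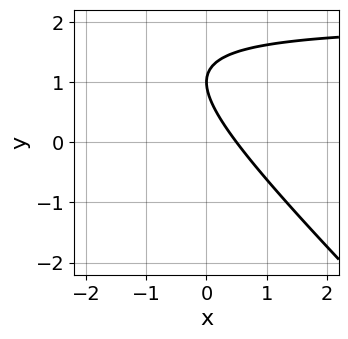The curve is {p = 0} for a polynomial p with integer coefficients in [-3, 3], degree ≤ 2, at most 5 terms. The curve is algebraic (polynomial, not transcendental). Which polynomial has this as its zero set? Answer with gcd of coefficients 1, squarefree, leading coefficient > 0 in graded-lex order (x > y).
x*y + y^2 - 2*x - 2*y + 1

1. Degree: the shape is more complex than any degree-1 curve, so deg p = 2.
2. Against the integer gridlines: it meets the y-axis at y = 1 (among the integer gridlines).
3. Assembling these constraints gives the stated polynomial.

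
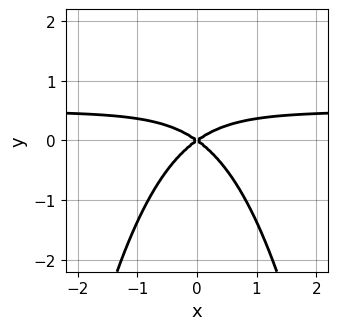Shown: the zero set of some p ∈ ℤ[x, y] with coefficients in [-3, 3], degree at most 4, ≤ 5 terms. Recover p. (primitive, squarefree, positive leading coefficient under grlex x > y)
1. The degree is 3 — a generic line meets the curve in up to 3 points.
2. Symmetries: mirror symmetry x ↦ −x ⇒ only even powers of x.
3. Reading off the gridlines: one y-axis crossing is at y = 0; one x-axis crossing is at x = 0.
4. Matching integer coefficients to the picture gives p.

2*x^2*y - x^2 + 2*y^2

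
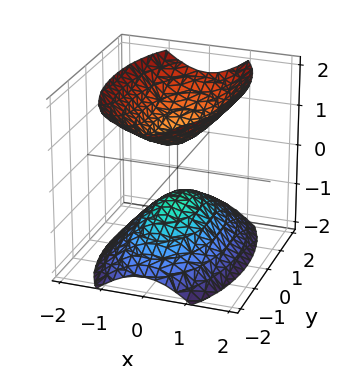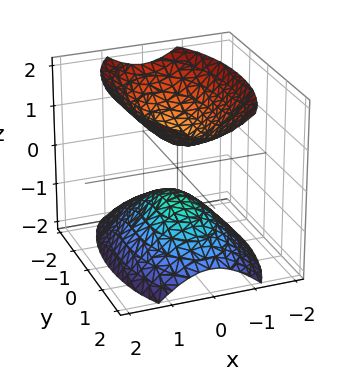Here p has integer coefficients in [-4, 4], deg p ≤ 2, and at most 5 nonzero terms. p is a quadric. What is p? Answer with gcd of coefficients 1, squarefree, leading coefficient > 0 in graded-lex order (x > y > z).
3*x^2 + y^2 - 2*z^2 + 1

First, I count 2 distinct pieces.
Then, degree: two sheets facing apart; a quadric, so deg p = 2.
Next, symmetries: it's symmetric under z → −z, forcing even powers of z; the y ↦ −y reflection is a symmetry, so y appears only in even powers; the x ↦ −x reflection is a symmetry, so x appears only in even powers.
Next, against the integer gridlines: the surface avoids every integer x-axis point in the box; it misses every integer gridline on the y-axis.
Finally, the integer polynomial consistent with all of this is the stated p.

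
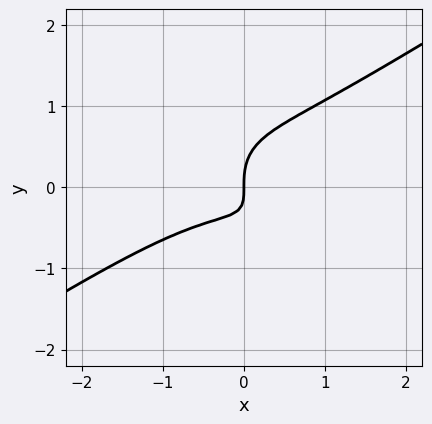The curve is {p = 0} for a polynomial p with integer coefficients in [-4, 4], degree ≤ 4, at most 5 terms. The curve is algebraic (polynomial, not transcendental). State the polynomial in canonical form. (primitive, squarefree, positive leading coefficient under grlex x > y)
2*x^3 - 3*x*y^2 - 3*y^3 + 3*x*y + 2*x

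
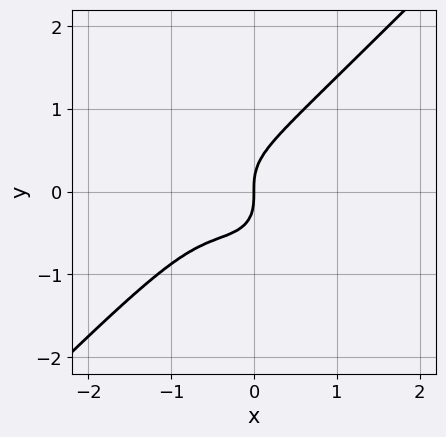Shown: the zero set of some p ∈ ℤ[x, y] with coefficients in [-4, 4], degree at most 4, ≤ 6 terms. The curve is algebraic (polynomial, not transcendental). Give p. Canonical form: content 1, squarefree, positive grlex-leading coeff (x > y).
3*x^3 - 3*y^3 + 3*x^2 + 2*x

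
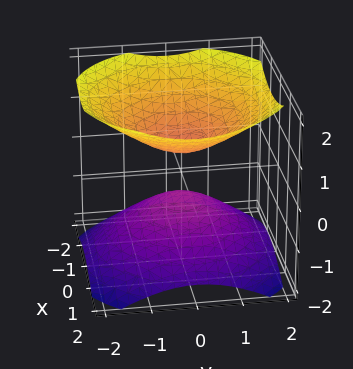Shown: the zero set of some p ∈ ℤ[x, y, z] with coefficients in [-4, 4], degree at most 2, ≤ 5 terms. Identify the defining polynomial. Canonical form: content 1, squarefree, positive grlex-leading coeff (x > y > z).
2*x^2 + 2*y^2 - 3*z^2 + 1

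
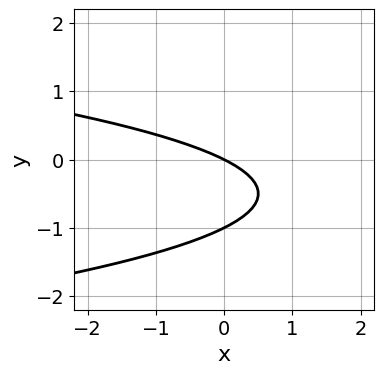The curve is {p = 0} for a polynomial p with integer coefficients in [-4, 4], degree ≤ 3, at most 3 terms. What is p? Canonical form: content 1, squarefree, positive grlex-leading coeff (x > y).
2*y^2 + x + 2*y

1. deg p = 2. A generic line meets the curve in up to 2 points.
2. Against the integer gridlines: the y-axis gridline crossings are at y ∈ {-1, 0}; it meets the x-axis at x = 0 (among the integer gridlines).
3. Assembling these constraints gives the stated polynomial.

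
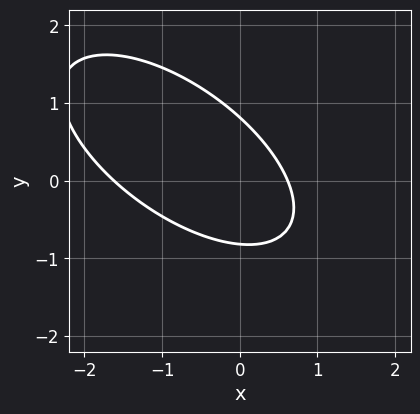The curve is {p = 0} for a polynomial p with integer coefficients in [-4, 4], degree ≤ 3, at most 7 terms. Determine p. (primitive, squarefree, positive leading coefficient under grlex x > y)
2*x^2 + 3*x*y + 3*y^2 + 2*x - 2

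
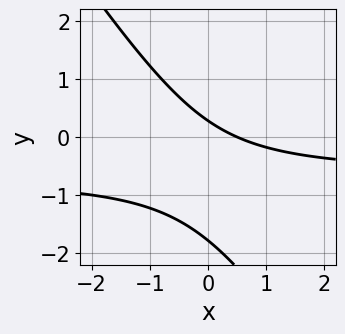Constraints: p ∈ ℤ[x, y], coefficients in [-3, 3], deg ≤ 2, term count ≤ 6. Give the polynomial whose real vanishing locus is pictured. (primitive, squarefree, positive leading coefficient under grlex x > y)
3*x*y + 2*y^2 + 2*x + 3*y - 1

1. Degree: a generic line meets the curve in up to 2 points, so deg p = 2.
2. Putting this together gives p.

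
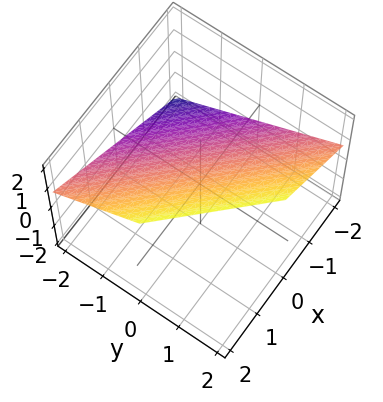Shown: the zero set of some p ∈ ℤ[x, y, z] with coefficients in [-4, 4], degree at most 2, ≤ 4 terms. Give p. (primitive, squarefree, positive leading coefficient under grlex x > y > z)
First, the degree is 1 — every cross-section is a straight line — this is a plane.
Next, against the integer gridlines: it crosses the y-axis at the gridline y = -1; it crosses the x-axis at the gridline x = -1.
Finally, fitting integer coefficients to these (and the overall shape) gives p.

2*x + 2*y - 3*z + 2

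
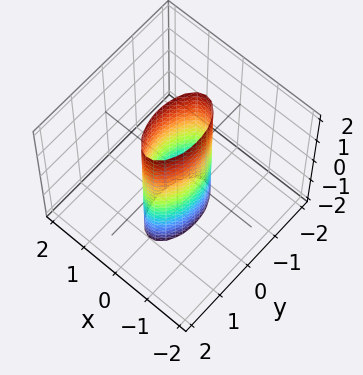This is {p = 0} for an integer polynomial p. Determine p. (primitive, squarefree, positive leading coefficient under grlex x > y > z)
3*x^2 + y^2 - 1

First, degree: constant cross-section along one axis; a quadric, so deg p = 2.
Then, symmetries: it's symmetric under x → −x, forcing even powers of x; the z ↦ −z reflection is a symmetry, so z appears only in even powers; the y ↦ −y reflection is a symmetry, so y appears only in even powers.
Then, from the axis intercepts and sections: the surface avoids every integer z-axis point in the box; the y-axis gridline crossings are at y ∈ {-1, 1}.
Finally, assembling these constraints gives the stated polynomial.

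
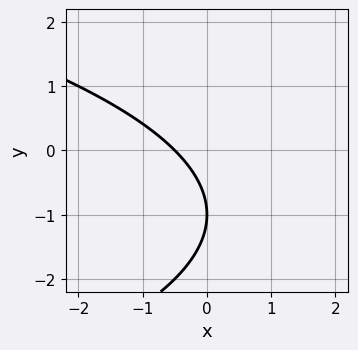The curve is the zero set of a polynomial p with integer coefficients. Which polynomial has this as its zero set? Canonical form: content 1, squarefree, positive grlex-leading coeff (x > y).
y^2 + 2*x + 2*y + 1

deg p = 2. A generic line meets the curve in up to 2 points.
Checking where it meets the axes: it meets the y-axis at y = -1 (among the integer gridlines).
Matching integer coefficients to the picture gives p.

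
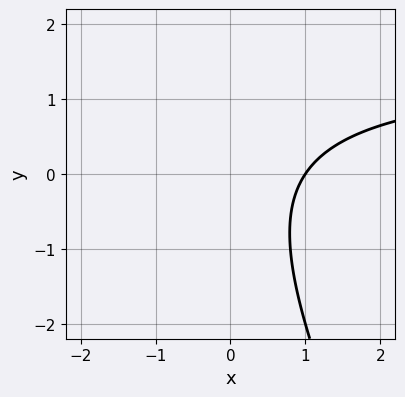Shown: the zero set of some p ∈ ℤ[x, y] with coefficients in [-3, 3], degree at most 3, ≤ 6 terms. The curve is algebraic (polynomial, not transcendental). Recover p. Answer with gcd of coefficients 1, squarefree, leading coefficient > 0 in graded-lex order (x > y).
(a) The degree is 2 — a generic line meets the curve in up to 2 points.
(b) Reading off the gridlines: it crosses the x-axis at the gridline x = 1; the curve avoids every integer y-axis point in the box.
(c) Solving for integer coefficients yields p as stated.

2*x*y + y^2 - 3*x + 3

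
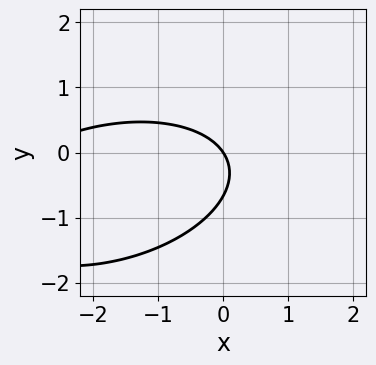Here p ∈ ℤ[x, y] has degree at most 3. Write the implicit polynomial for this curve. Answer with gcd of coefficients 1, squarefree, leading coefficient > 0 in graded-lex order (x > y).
x^2 - x*y + 3*y^2 + 3*x + 2*y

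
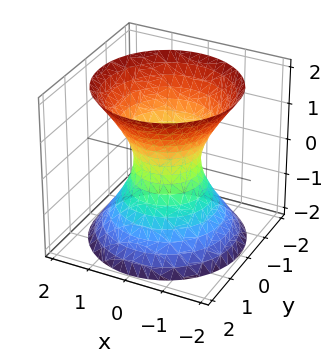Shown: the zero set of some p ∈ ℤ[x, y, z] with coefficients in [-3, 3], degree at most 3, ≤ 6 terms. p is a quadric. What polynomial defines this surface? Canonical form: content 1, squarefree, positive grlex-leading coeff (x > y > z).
3*x^2 + 3*y^2 - 2*z^2 - 2

deg p = 2.
Symmetries: it's symmetric under z → −z, forcing even powers of z; the surface is invariant under rotation about z: p = q(x² + y², z).
Reading off the gridlines: the surface avoids every integer z-axis point in the box; a circular section at z = -1 has radius between 1 and 2.
The integer polynomial consistent with all of this is the stated p.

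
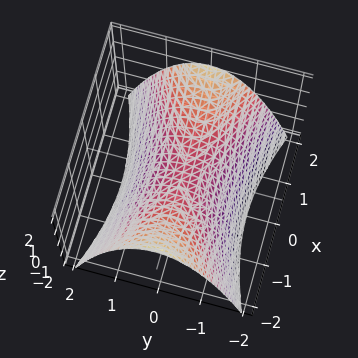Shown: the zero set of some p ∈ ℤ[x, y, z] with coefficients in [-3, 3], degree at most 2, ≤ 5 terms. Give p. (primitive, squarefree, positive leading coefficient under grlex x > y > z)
x^2 - 3*y^2 - 3*z

1. deg p = 2. A hyperbolic paraboloid; a quadric.
2. Symmetries: it's symmetric under y → −y, forcing even powers of y; the x ↦ −x reflection is a symmetry, so x appears only in even powers.
3. Observable constraints: it crosses the z-axis at the gridline z = 0; it crosses the x-axis at the gridline x = 0.
4. Putting this together gives p.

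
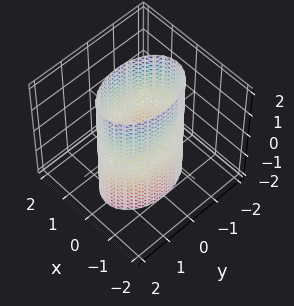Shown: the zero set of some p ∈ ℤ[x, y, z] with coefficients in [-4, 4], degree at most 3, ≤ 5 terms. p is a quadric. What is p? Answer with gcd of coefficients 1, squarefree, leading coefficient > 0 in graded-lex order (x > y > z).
2*x^2 + y^2 - 2

(a) Degree: a cylinder; a quadric, so deg p = 2.
(b) Symmetries: it's symmetric under y → −y, forcing even powers of y; it's symmetric under z → −z, forcing even powers of z; it's symmetric under x → −x, forcing even powers of x.
(c) From the axis intercepts and sections: the surface avoids every integer z-axis point in the box; the x-axis gridline crossings are at x ∈ {-1, 1}.
(d) These observations pin down the coefficients.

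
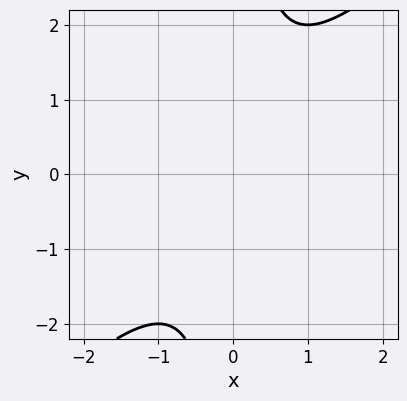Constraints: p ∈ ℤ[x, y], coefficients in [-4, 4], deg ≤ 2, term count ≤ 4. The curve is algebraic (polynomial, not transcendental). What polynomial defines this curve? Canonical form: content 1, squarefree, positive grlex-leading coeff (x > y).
1. deg p = 2. No degree-1 curve has this shape.
2. Observable constraints: no x-intercept at any integer in the box; no y-intercept at any integer in the box.
3. These observations pin down the coefficients.

x^2 - x*y + 1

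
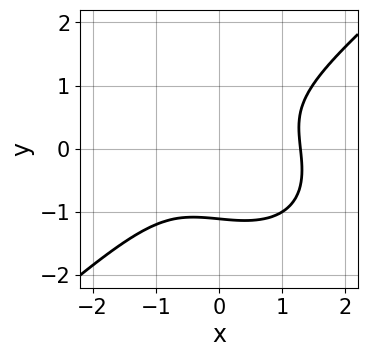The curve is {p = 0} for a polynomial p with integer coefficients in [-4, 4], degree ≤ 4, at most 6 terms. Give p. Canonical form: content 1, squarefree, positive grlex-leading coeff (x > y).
1. Degree: no degree-2 curve has this shape, so deg p = 3.
2. Solving for integer coefficients yields p as stated.

2*x^3 - 3*y^3 - x + y - 3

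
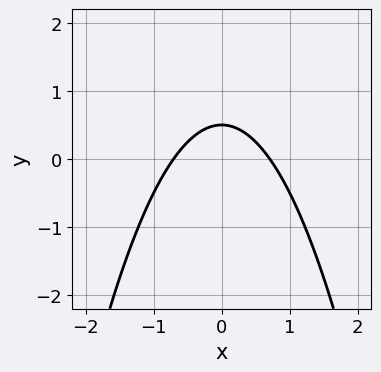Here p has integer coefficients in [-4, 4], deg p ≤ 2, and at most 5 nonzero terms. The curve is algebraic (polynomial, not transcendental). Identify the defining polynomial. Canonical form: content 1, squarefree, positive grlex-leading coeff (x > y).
1. deg p = 2.
2. Symmetries: the x ↦ −x reflection is a symmetry, so x appears only in even powers.
3. Matching integer coefficients to the picture gives p.

2*x^2 + 2*y - 1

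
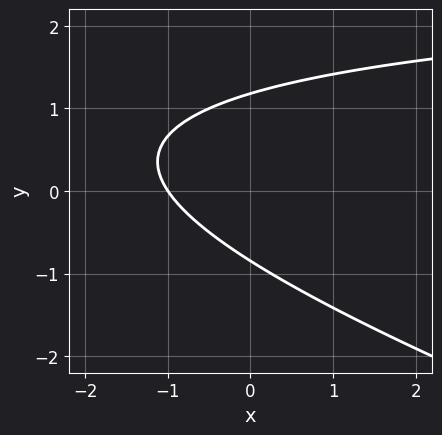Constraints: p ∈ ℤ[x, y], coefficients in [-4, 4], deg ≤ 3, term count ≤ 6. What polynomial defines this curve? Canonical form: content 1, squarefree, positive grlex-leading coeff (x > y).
1. deg p = 2.
2. Checking where it meets the axes: it crosses the x-axis at the gridline x = -1.
3. Solving for integer coefficients yields p as stated.

x*y + 3*y^2 - 3*x - y - 3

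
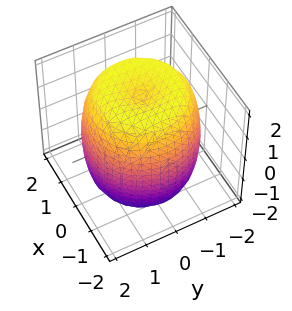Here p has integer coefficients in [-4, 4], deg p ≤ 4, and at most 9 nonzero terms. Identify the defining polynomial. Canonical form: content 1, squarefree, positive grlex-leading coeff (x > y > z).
1. deg p = 4. No degree-3 surface has this shape.
2. Symmetries: the z-axis is an axis of rotation, so x and y enter only as x² + y².
3. From the visible intercepts: a circular section at z = -2 has radius exactly 1.
4. Putting this together gives p.

x^4 + 2*x^2*y^2 + y^4 - 2*x^2 - 2*y^2 + z^2 - 3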